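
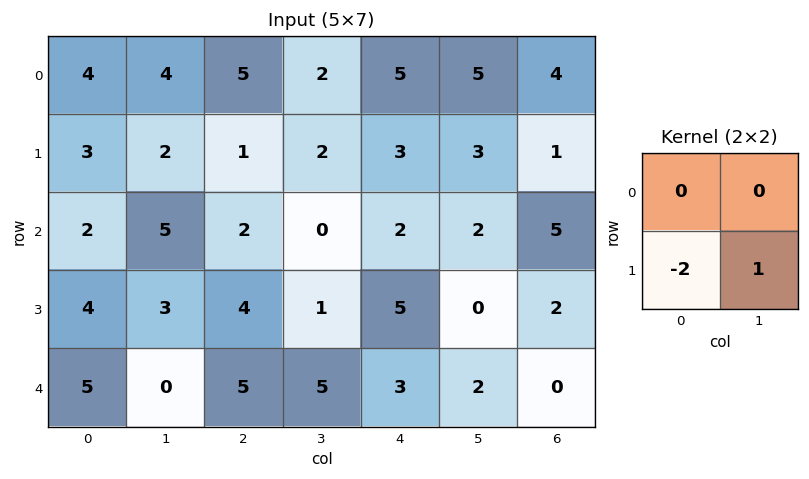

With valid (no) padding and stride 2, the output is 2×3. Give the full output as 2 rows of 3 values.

-4 0 -3
-5 -7 -10

Output[0,0]: The receptive field on the input at this output position is [4 4 / 3 2]. Elementwise product with the kernel and sum: 3·-2 + 2·1.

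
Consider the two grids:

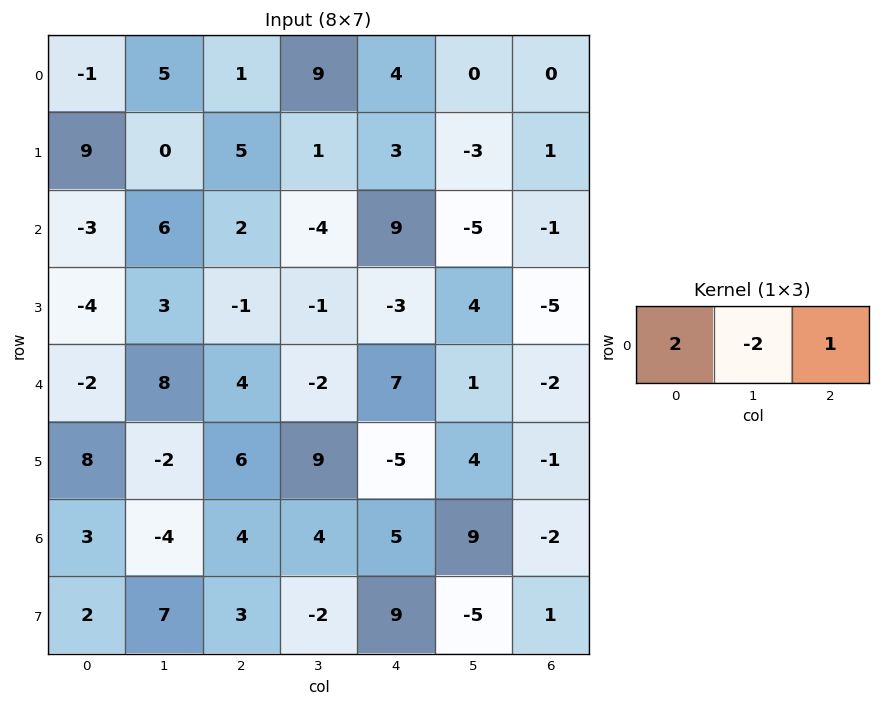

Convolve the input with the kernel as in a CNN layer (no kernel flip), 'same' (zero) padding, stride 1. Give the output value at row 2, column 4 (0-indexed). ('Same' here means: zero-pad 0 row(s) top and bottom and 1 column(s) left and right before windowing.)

-31

The receptive field on the zero-padded input at this output position is [-4 9 -5]. Elementwise product with the kernel and sum: -4·2 + 9·-2 + -5·1.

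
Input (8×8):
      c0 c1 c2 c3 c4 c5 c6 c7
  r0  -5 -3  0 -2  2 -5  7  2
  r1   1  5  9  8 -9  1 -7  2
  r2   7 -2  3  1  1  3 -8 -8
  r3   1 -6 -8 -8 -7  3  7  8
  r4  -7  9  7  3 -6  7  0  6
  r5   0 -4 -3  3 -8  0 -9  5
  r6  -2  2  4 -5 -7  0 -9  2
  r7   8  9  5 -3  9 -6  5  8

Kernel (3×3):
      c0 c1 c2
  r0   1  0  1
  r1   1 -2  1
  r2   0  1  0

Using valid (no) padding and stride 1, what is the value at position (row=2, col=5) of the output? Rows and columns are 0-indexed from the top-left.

The receptive field on the input at this output position is [3 -8 -8 / 3 7 8 / 7 0 6]. Elementwise product with the kernel and sum: 3·1 + -8·1 + 3·1 + 7·-2 + 8·1 + 0·1.

-8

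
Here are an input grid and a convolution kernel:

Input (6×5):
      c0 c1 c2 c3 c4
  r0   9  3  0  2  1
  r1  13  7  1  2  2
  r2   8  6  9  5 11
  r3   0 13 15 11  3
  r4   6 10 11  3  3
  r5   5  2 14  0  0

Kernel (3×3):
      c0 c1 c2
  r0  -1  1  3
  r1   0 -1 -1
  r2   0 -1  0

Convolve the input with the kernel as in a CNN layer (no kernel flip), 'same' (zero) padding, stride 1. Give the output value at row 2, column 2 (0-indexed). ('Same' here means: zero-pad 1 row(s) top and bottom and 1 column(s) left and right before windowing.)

-29

The receptive field on the zero-padded input at this output position is [7 1 2 / 6 9 5 / 13 15 11]. Elementwise product with the kernel and sum: 7·-1 + 1·1 + 2·3 + 9·-1 + 5·-1 + 15·-1.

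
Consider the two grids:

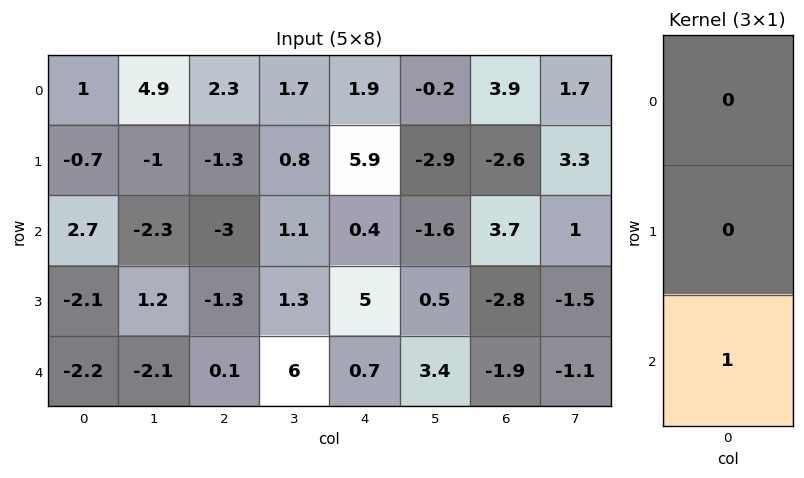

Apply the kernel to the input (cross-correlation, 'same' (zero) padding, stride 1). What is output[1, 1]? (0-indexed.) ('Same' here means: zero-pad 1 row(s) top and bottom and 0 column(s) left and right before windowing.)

-2.3

The receptive field on the zero-padded input at this output position is [4.9 / -1 / -2.3]. Elementwise product with the kernel and sum: -2.3·1.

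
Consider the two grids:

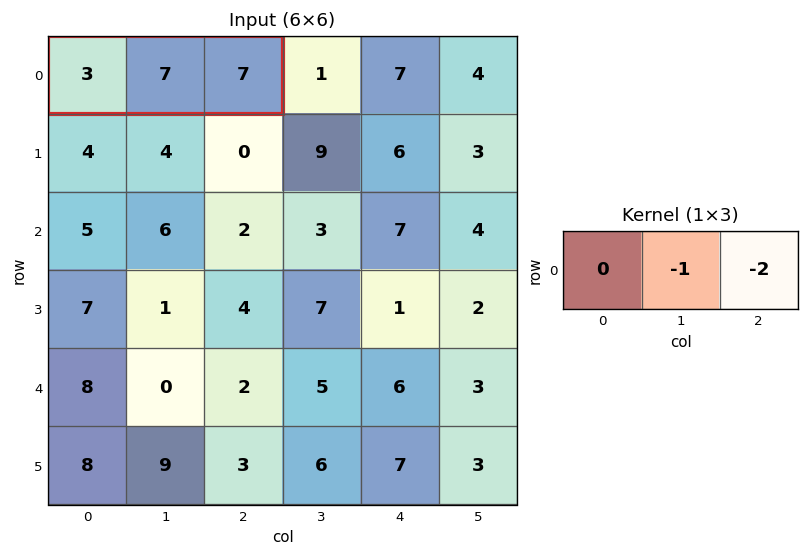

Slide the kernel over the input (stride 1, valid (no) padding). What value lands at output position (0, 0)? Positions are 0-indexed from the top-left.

The receptive field on the input at this output position is [3 7 7]. Elementwise product with the kernel and sum: 7·-1 + 7·-2.

-21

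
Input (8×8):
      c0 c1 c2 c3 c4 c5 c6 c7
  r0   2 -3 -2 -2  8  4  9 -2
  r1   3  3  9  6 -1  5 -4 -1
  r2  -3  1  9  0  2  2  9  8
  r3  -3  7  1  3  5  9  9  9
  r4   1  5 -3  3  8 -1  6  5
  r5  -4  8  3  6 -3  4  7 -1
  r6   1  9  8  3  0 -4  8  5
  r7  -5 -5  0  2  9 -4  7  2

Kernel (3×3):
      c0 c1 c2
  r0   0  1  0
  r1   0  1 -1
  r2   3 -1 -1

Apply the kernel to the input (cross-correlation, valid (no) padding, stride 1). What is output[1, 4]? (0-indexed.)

-5

The receptive field on the input at this output position is [-1 5 -4 / 2 2 9 / 5 9 9]. Elementwise product with the kernel and sum: 5·1 + 2·1 + 9·-1 + 5·3 + 9·-1 + 9·-1.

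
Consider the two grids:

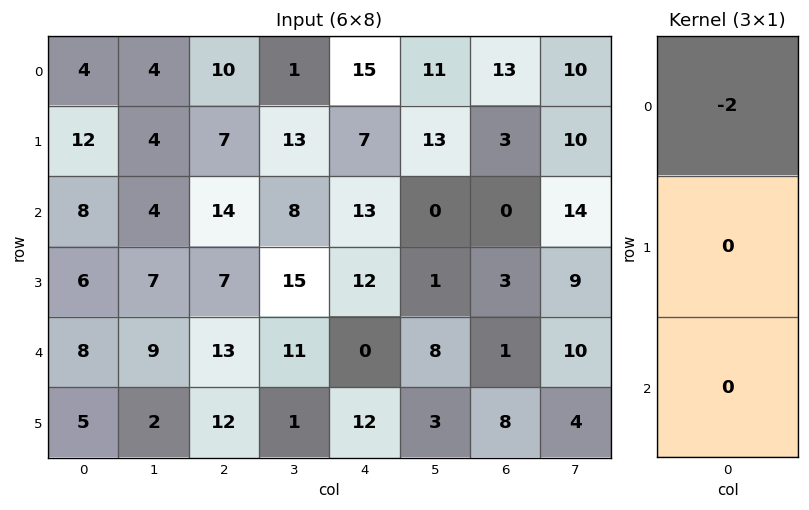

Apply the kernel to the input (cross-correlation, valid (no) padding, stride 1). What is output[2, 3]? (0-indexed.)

The receptive field on the input at this output position is [8 / 15 / 11]. Elementwise product with the kernel and sum: 8·-2.

-16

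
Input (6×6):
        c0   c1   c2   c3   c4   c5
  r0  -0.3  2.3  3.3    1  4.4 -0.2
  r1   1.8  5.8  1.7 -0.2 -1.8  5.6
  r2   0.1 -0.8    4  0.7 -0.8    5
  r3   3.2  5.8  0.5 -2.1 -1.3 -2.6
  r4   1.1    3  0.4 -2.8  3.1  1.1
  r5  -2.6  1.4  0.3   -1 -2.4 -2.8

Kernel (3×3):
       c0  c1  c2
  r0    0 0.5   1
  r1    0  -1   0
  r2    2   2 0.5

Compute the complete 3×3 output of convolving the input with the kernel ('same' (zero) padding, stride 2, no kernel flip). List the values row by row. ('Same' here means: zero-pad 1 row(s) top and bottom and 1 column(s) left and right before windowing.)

Output[0,0]: The receptive field on the zero-padded input at this output position is [0 0 0 / 0 -0.3 2.3 / 0 1.8 5.8]. Elementwise product with the kernel and sum: 0·0.5 + 0·1 + -0.3·-1 + 0·2 + 1.8·2 + 5.8·0.5.
Output[0,1]: The receptive field on the zero-padded input at this output position is [0 0 0 / 2.3 3.3 1 / 5.8 1.7 -0.2]. Elementwise product with the kernel and sum: 0·0.5 + 0·1 + 3.3·-1 + 5.8·2 + 1.7·2 + -0.2·0.5.

6.8 11.6 -5.6
15.9 8.2 -2.6
1.8 0.65 -14.55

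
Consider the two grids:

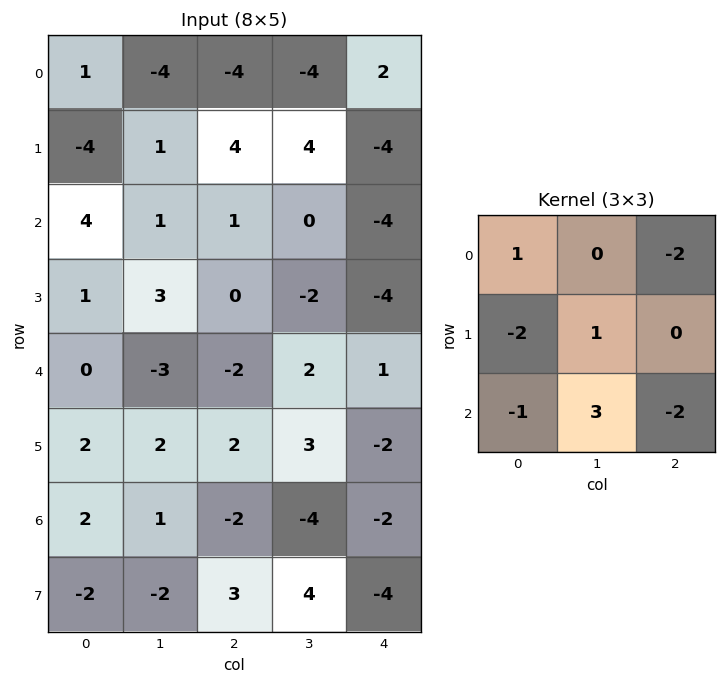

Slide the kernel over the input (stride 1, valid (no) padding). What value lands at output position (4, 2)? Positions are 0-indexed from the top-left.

-11

The receptive field on the input at this output position is [-2 2 1 / 2 3 -2 / -2 -4 -2]. Elementwise product with the kernel and sum: -2·1 + 1·-2 + 2·-2 + 3·1 + -2·-1 + -4·3 + -2·-2.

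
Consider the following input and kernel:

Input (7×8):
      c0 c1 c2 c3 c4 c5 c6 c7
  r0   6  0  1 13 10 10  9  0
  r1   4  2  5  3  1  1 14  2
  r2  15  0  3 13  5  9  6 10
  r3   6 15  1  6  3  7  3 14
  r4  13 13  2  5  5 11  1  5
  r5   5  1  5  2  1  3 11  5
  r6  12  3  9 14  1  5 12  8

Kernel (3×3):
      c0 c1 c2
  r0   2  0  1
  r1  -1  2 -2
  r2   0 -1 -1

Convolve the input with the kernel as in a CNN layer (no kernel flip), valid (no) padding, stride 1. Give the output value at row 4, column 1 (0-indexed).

13

The receptive field on the input at this output position is [13 2 5 / 1 5 2 / 3 9 14]. Elementwise product with the kernel and sum: 13·2 + 5·1 + 1·-1 + 5·2 + 2·-2 + 9·-1 + 14·-1.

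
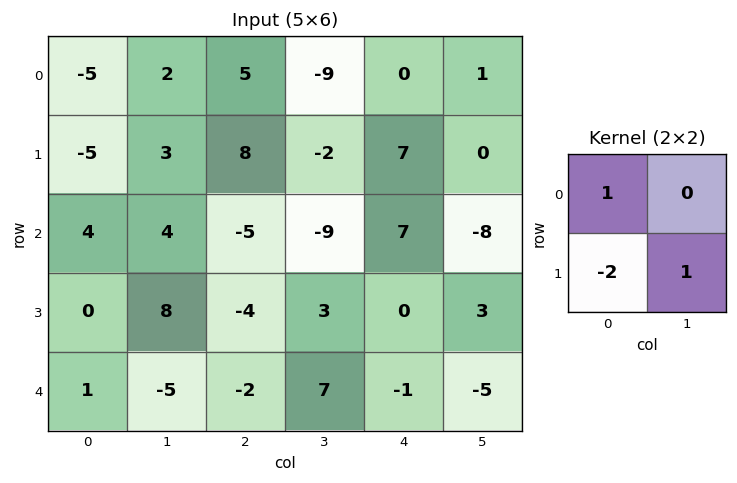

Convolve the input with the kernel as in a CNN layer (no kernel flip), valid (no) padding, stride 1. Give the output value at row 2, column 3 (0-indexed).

-15

The receptive field on the input at this output position is [-9 7 / 3 0]. Elementwise product with the kernel and sum: -9·1 + 3·-2 + 0·1.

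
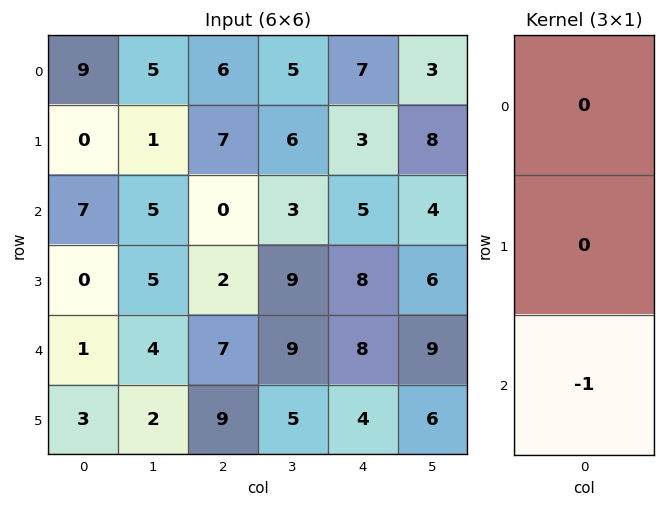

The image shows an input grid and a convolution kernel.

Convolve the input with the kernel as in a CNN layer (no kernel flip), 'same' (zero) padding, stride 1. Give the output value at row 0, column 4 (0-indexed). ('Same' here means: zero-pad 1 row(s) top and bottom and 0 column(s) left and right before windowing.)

-3

The receptive field on the zero-padded input at this output position is [0 / 7 / 3]. Elementwise product with the kernel and sum: 3·-1.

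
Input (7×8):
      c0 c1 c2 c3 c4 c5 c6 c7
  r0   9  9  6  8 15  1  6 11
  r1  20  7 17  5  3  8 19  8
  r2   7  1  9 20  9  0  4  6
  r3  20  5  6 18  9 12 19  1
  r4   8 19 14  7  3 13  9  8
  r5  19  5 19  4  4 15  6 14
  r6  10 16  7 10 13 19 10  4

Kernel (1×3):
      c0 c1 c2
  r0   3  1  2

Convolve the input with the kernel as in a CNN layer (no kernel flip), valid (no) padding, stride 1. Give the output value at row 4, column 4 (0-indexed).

The receptive field on the input at this output position is [3 13 9]. Elementwise product with the kernel and sum: 3·3 + 13·1 + 9·2.

40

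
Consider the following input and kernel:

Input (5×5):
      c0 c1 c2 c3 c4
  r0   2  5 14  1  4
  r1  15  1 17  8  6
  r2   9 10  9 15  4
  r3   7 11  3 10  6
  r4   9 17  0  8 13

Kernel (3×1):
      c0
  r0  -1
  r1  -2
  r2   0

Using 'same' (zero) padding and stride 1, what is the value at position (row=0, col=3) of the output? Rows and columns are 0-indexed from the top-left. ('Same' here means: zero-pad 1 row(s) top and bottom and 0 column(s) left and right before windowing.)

The receptive field on the zero-padded input at this output position is [0 / 1 / 8]. Elementwise product with the kernel and sum: 0·-1 + 1·-2.

-2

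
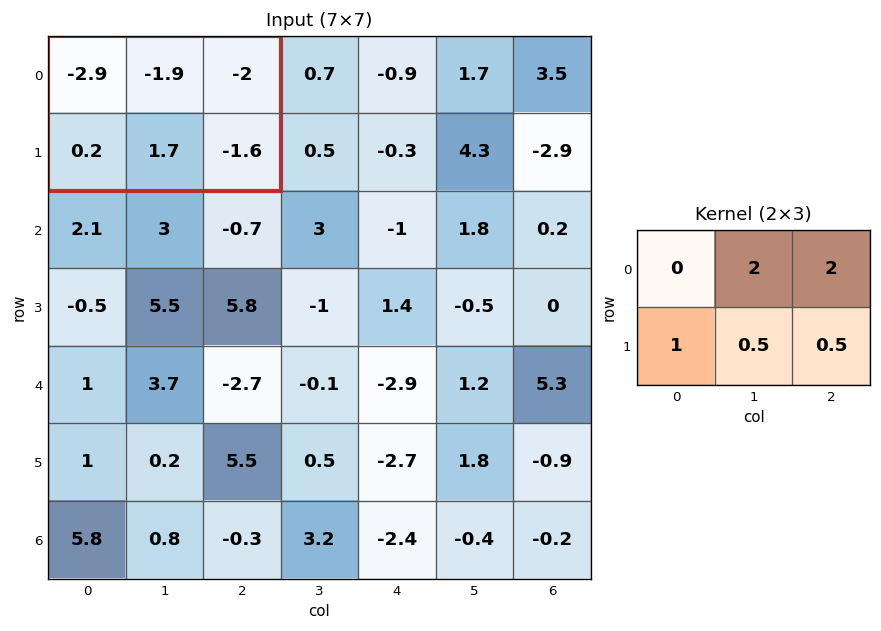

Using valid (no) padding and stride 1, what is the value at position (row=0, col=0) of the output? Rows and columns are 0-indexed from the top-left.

The receptive field on the input at this output position is [-2.9 -1.9 -2 / 0.2 1.7 -1.6]. Elementwise product with the kernel and sum: -1.9·2 + -2·2 + 0.2·1 + 1.7·0.5 + -1.6·0.5.

-7.55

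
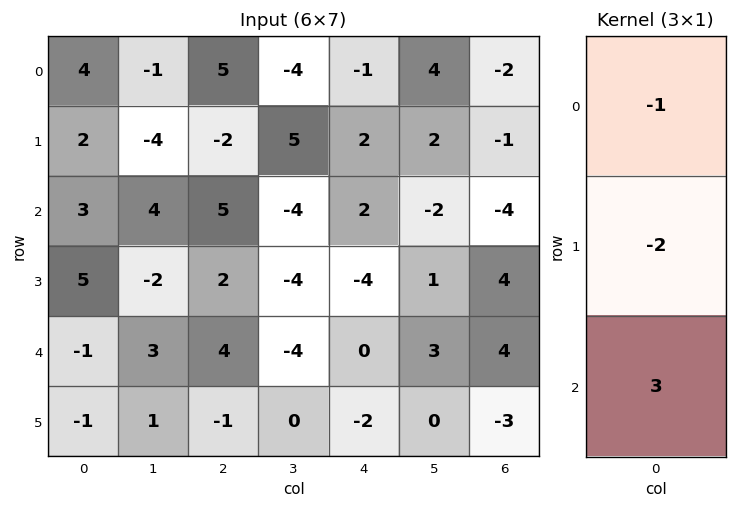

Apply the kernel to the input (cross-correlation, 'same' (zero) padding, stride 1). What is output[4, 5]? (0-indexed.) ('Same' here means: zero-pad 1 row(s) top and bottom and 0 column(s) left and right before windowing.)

-7

The receptive field on the zero-padded input at this output position is [1 / 3 / 0]. Elementwise product with the kernel and sum: 1·-1 + 3·-2 + 0·3.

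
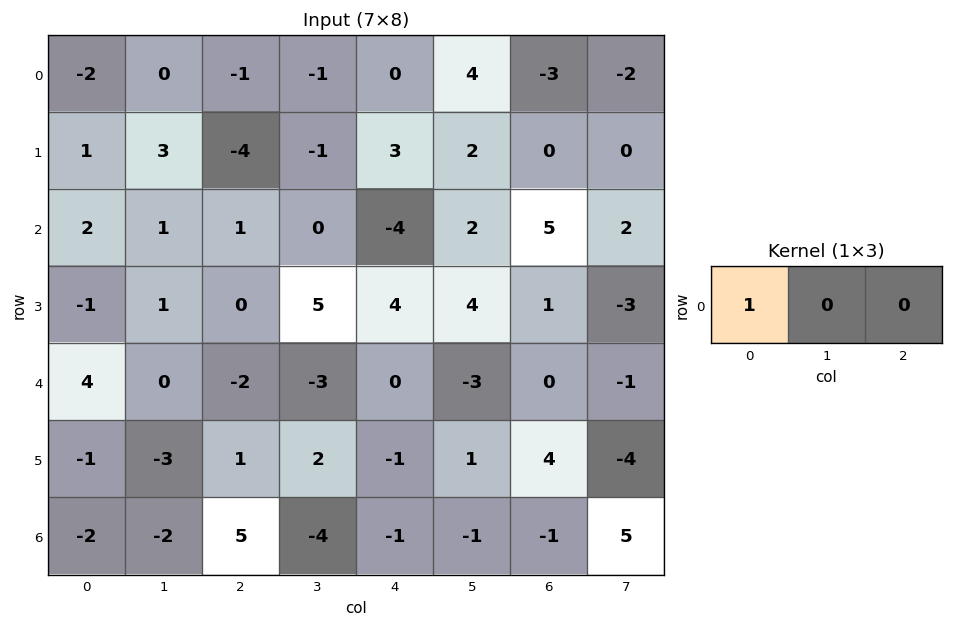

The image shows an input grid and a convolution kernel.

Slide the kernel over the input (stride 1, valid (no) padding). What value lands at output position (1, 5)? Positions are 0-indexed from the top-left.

The receptive field on the input at this output position is [2 0 0]. Elementwise product with the kernel and sum: 2·1.

2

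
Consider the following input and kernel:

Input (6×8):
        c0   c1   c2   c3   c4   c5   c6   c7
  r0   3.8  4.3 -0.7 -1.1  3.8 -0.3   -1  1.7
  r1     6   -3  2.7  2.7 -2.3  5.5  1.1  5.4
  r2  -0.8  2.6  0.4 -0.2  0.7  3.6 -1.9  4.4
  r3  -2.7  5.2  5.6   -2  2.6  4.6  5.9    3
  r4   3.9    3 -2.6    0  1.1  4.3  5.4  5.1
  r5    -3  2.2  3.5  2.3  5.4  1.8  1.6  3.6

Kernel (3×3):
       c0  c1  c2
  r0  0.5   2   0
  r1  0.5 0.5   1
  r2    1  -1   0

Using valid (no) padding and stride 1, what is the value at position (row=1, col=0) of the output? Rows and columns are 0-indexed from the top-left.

-9.6

The receptive field on the input at this output position is [6 -3 2.7 / -0.8 2.6 0.4 / -2.7 5.2 5.6]. Elementwise product with the kernel and sum: 6·0.5 + -3·2 + -0.8·0.5 + 2.6·0.5 + 0.4·1 + -2.7·1 + 5.2·-1.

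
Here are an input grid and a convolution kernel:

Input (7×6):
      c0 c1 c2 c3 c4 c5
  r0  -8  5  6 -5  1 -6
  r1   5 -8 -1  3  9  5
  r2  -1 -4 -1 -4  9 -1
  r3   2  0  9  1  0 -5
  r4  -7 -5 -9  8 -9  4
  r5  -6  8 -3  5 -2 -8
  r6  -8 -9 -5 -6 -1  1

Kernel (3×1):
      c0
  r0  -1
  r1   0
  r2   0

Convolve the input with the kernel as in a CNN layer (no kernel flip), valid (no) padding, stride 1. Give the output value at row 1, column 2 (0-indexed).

The receptive field on the input at this output position is [-1 / -1 / 9]. Elementwise product with the kernel and sum: -1·-1.

1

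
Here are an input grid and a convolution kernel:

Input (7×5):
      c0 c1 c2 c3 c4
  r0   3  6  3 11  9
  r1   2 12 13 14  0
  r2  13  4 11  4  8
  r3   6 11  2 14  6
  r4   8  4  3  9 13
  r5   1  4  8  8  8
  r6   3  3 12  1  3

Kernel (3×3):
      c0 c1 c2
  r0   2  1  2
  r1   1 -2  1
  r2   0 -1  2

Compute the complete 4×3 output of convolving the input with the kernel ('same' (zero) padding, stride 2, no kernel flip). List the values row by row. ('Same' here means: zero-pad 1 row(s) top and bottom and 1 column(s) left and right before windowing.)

22 26 -7
20 77 10
23 67 9
6 12 19

Output[0,0]: The receptive field on the zero-padded input at this output position is [0 0 0 / 0 3 6 / 0 2 12]. Elementwise product with the kernel and sum: 0·2 + 0·1 + 0·2 + 0·1 + 3·-2 + 6·1 + 2·-1 + 12·2.
Output[0,1]: The receptive field on the zero-padded input at this output position is [0 0 0 / 6 3 11 / 12 13 14]. Elementwise product with the kernel and sum: 0·2 + 0·1 + 0·2 + 6·1 + 3·-2 + 11·1 + 13·-1 + 14·2.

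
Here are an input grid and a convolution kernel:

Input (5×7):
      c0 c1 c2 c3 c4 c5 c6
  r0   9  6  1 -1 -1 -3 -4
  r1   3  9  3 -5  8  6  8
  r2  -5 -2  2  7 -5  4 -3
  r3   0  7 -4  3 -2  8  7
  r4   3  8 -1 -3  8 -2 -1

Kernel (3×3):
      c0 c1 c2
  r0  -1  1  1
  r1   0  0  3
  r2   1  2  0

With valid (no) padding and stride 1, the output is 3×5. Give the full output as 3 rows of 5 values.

Output[0,0]: The receptive field on the input at this output position is [9 6 1 / 3 9 3 / -5 -2 2]. Elementwise product with the kernel and sum: 9·-1 + 6·1 + 1·1 + 3·3 + -5·1 + -2·2.

-2 -19 37 12 21
29 9 -13 30 11
12 26 -13 29 31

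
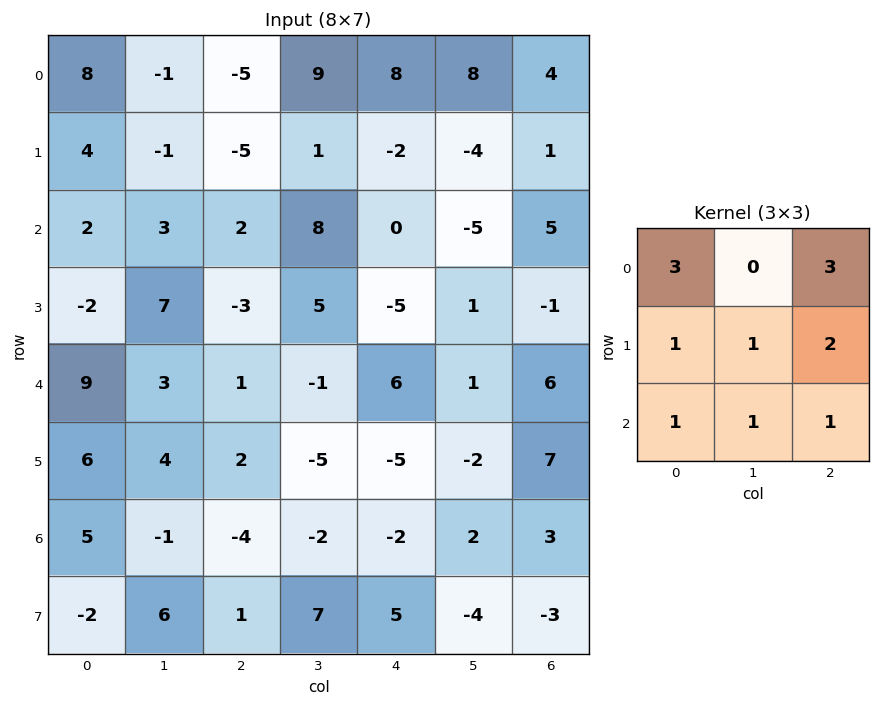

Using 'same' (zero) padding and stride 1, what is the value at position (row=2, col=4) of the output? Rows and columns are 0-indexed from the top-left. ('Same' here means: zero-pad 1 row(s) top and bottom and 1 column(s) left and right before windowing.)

The receptive field on the zero-padded input at this output position is [1 -2 -4 / 8 0 -5 / 5 -5 1]. Elementwise product with the kernel and sum: 1·3 + -4·3 + 8·1 + 0·1 + -5·2 + 5·1 + -5·1 + 1·1.

-10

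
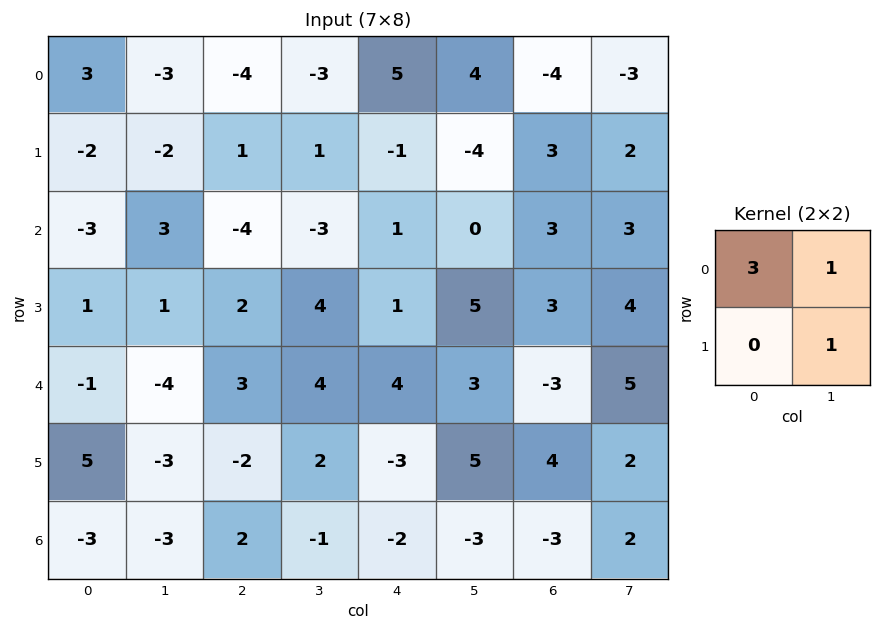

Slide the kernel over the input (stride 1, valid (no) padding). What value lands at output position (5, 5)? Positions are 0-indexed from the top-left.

16

The receptive field on the input at this output position is [5 4 / -3 -3]. Elementwise product with the kernel and sum: 5·3 + 4·1 + -3·1.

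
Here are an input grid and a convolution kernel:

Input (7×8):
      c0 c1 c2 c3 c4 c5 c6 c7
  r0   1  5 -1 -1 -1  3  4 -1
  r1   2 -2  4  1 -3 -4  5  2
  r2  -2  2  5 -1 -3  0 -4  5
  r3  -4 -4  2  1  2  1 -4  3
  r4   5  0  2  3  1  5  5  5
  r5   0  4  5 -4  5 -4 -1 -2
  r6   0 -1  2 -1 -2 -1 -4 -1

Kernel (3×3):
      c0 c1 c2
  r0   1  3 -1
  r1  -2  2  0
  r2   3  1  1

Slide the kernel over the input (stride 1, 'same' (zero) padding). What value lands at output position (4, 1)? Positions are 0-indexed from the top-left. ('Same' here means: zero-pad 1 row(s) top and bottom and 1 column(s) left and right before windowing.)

The receptive field on the zero-padded input at this output position is [-4 -4 2 / 5 0 2 / 0 4 5]. Elementwise product with the kernel and sum: -4·1 + -4·3 + 2·-1 + 5·-2 + 0·2 + 0·3 + 4·1 + 5·1.

-19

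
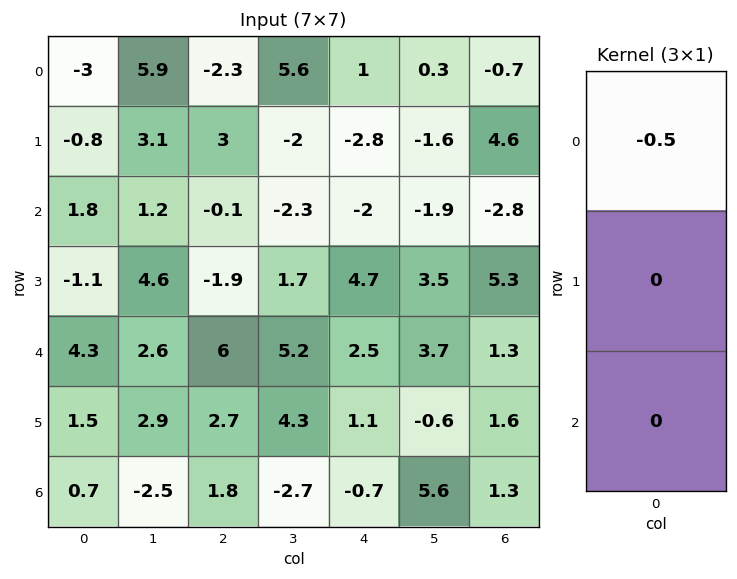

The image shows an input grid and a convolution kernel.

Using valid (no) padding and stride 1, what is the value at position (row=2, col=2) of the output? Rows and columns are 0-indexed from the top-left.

The receptive field on the input at this output position is [-0.1 / -1.9 / 6]. Elementwise product with the kernel and sum: -0.1·-0.5.

0.05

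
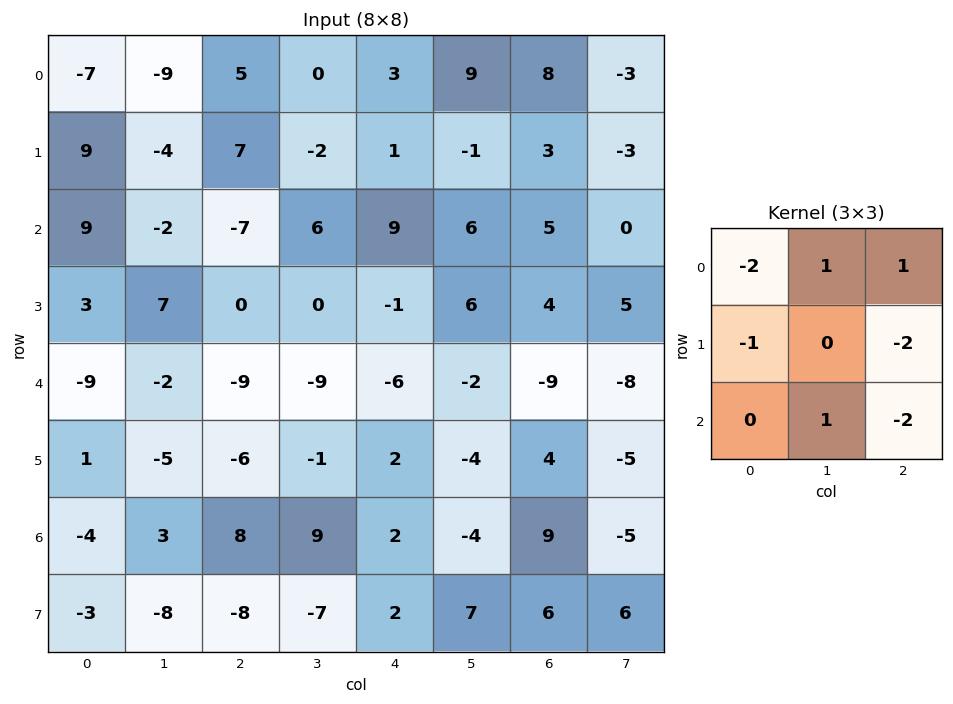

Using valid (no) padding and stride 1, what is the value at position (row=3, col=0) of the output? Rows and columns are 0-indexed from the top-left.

35

The receptive field on the input at this output position is [3 7 0 / -9 -2 -9 / 1 -5 -6]. Elementwise product with the kernel and sum: 3·-2 + 7·1 + 0·1 + -9·-1 + -9·-2 + -5·1 + -6·-2.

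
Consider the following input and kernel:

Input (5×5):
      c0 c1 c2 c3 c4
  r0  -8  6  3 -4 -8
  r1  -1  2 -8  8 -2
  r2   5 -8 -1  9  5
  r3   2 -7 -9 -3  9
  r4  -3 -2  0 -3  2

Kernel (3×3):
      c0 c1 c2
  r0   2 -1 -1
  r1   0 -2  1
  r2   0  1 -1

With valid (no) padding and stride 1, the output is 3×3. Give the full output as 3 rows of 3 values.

-44 27 4
21 9 -47
22 -6 -6

Output[0,0]: The receptive field on the input at this output position is [-8 6 3 / -1 2 -8 / 5 -8 -1]. Elementwise product with the kernel and sum: -8·2 + 6·-1 + 3·-1 + 2·-2 + -8·1 + -8·1 + -1·-1.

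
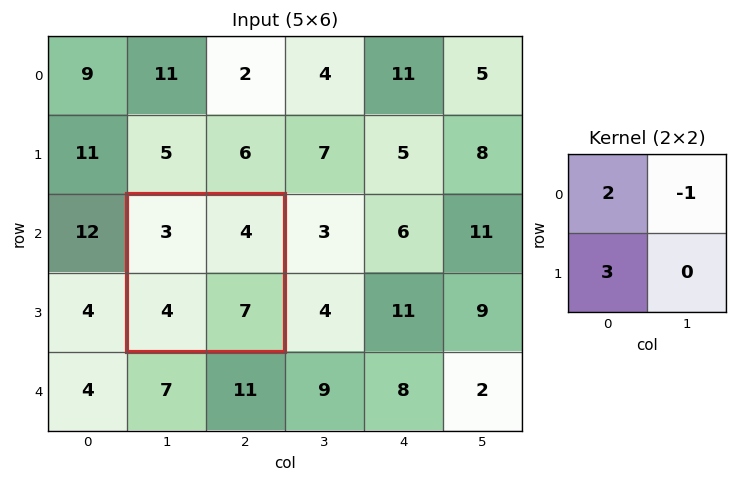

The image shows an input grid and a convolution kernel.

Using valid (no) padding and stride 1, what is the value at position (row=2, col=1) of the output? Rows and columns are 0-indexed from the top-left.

The receptive field on the input at this output position is [3 4 / 4 7]. Elementwise product with the kernel and sum: 3·2 + 4·-1 + 4·3.

14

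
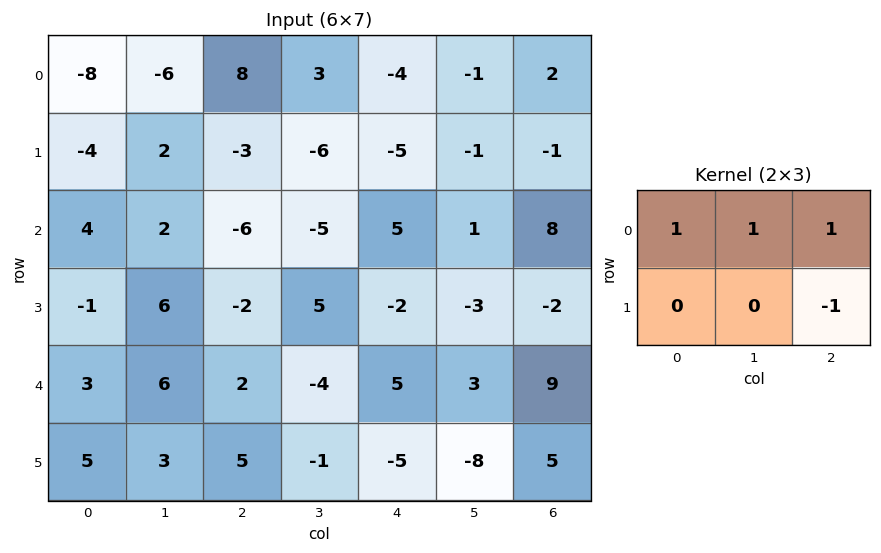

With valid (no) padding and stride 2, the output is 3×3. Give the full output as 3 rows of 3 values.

Output[0,0]: The receptive field on the input at this output position is [-8 -6 8 / -4 2 -3]. Elementwise product with the kernel and sum: -8·1 + -6·1 + 8·1 + -3·-1.

-3 12 -2
2 -4 16
6 8 12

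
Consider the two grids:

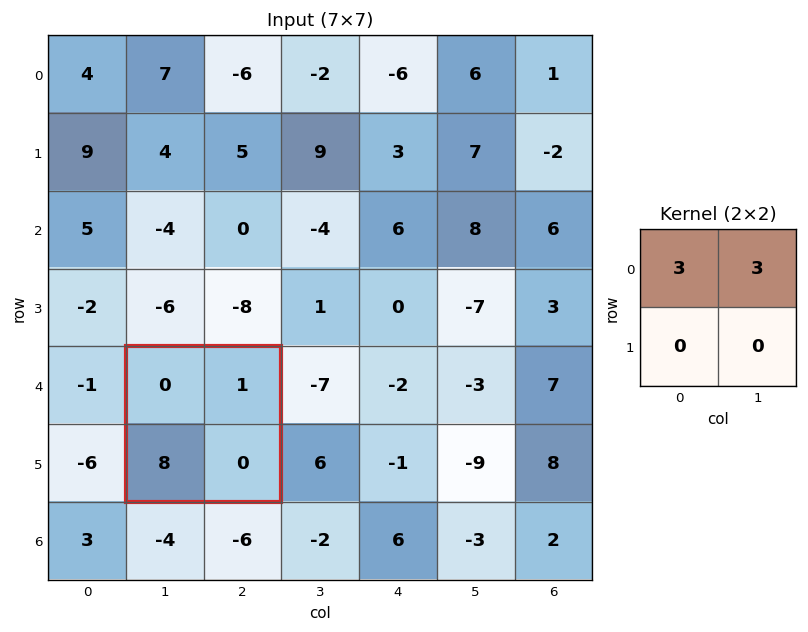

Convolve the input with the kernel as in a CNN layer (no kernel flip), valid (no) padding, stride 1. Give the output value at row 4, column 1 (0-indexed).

3

The receptive field on the input at this output position is [0 1 / 8 0]. Elementwise product with the kernel and sum: 0·3 + 1·3.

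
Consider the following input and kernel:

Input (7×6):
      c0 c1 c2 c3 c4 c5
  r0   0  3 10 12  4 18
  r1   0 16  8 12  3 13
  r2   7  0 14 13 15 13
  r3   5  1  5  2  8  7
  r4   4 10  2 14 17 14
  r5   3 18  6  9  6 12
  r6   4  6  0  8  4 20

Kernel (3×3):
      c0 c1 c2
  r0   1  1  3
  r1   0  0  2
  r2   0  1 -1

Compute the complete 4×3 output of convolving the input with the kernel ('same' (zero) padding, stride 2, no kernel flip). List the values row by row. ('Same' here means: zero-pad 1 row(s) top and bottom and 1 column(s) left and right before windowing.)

Output[0,0]: The receptive field on the zero-padded input at this output position is [0 0 0 / 0 0 3 / 0 0 16]. Elementwise product with the kernel and sum: 0·1 + 0·1 + 0·3 + 3·2 + 0·1 + 16·-1.
Output[0,1]: The receptive field on the zero-padded input at this output position is [0 0 0 / 3 10 12 / 16 8 12]. Elementwise product with the kernel and sum: 0·1 + 0·1 + 0·3 + 12·2 + 8·1 + 12·-1.

-10 20 26
52 89 81
13 37 53
69 67 91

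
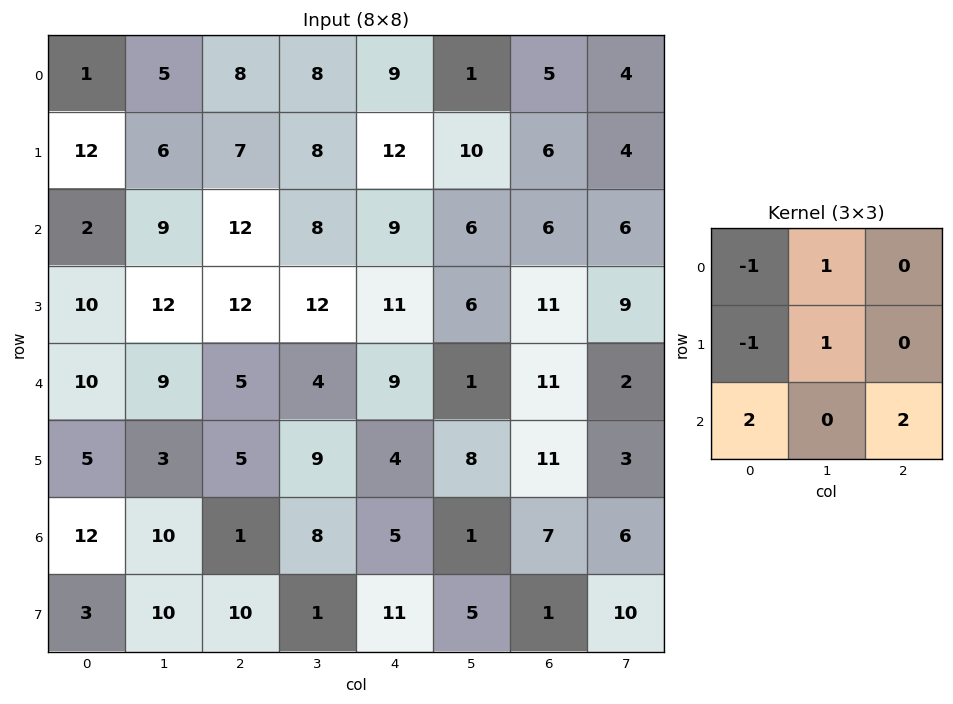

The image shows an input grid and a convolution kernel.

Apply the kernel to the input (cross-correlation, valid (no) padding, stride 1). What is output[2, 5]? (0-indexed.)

The receptive field on the input at this output position is [6 6 6 / 6 11 9 / 1 11 2]. Elementwise product with the kernel and sum: 6·-1 + 6·1 + 6·-1 + 11·1 + 1·2 + 2·2.

11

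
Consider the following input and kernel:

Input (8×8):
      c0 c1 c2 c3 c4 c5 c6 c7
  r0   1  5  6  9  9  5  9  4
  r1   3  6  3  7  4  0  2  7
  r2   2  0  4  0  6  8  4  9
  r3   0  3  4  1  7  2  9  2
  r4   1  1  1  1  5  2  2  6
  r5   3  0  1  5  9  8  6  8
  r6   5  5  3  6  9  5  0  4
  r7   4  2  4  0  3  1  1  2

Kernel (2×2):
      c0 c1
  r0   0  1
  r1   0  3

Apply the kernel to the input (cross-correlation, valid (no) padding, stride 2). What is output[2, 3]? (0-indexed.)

30

The receptive field on the input at this output position is [2 6 / 6 8]. Elementwise product with the kernel and sum: 6·1 + 8·3.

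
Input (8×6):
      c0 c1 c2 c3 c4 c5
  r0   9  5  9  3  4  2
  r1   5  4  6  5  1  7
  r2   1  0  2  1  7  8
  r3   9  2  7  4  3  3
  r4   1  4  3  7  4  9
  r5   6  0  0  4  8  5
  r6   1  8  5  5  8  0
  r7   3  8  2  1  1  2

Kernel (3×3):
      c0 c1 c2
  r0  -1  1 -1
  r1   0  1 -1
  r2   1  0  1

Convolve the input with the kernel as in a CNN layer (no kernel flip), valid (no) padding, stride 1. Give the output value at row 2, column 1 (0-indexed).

The receptive field on the input at this output position is [0 2 1 / 2 7 4 / 4 3 7]. Elementwise product with the kernel and sum: 0·-1 + 2·1 + 1·-1 + 7·1 + 4·-1 + 4·1 + 7·1.

15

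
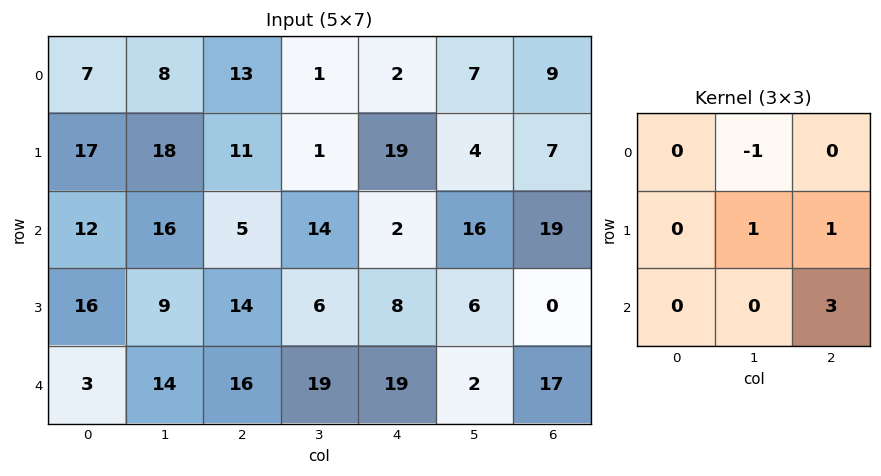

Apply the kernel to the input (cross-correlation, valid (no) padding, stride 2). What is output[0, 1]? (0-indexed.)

The receptive field on the input at this output position is [13 1 2 / 11 1 19 / 5 14 2]. Elementwise product with the kernel and sum: 1·-1 + 1·1 + 19·1 + 2·3.

25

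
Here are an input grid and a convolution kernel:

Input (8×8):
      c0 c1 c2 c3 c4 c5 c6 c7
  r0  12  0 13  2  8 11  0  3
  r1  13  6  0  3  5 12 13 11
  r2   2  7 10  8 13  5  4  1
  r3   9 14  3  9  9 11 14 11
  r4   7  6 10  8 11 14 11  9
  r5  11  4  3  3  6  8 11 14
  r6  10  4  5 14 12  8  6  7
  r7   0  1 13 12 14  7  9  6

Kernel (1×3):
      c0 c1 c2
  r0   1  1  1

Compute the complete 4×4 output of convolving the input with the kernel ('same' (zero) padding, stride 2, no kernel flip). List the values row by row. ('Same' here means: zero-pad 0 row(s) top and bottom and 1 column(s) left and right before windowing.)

Output[0,0]: The receptive field on the zero-padded input at this output position is [0 12 0]. Elementwise product with the kernel and sum: 0·1 + 12·1 + 0·1.

12 15 21 14
9 25 26 10
13 24 33 34
14 23 34 21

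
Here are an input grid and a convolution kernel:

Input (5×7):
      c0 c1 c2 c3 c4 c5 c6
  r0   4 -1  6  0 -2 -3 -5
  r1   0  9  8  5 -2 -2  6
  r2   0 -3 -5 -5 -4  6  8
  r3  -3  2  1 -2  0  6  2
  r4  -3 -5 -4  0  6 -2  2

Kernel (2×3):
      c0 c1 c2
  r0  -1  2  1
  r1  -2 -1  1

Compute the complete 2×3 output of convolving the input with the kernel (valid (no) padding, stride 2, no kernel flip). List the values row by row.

-1 -31 3
-6 -9 20

Output[0,0]: The receptive field on the input at this output position is [4 -1 6 / 0 9 8]. Elementwise product with the kernel and sum: 4·-1 + -1·2 + 6·1 + 0·-2 + 9·-1 + 8·1.
Output[0,1]: The receptive field on the input at this output position is [6 0 -2 / 8 5 -2]. Elementwise product with the kernel and sum: 6·-1 + 0·2 + -2·1 + 8·-2 + 5·-1 + -2·1.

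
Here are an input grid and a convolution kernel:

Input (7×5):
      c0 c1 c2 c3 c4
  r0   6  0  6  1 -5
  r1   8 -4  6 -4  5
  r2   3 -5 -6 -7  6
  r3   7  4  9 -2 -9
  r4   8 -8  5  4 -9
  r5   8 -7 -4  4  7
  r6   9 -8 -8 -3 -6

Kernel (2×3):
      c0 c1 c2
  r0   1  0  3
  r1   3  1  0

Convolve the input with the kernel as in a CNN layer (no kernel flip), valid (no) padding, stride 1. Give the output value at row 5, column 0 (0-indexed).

15

The receptive field on the input at this output position is [8 -7 -4 / 9 -8 -8]. Elementwise product with the kernel and sum: 8·1 + -4·3 + 9·3 + -8·1.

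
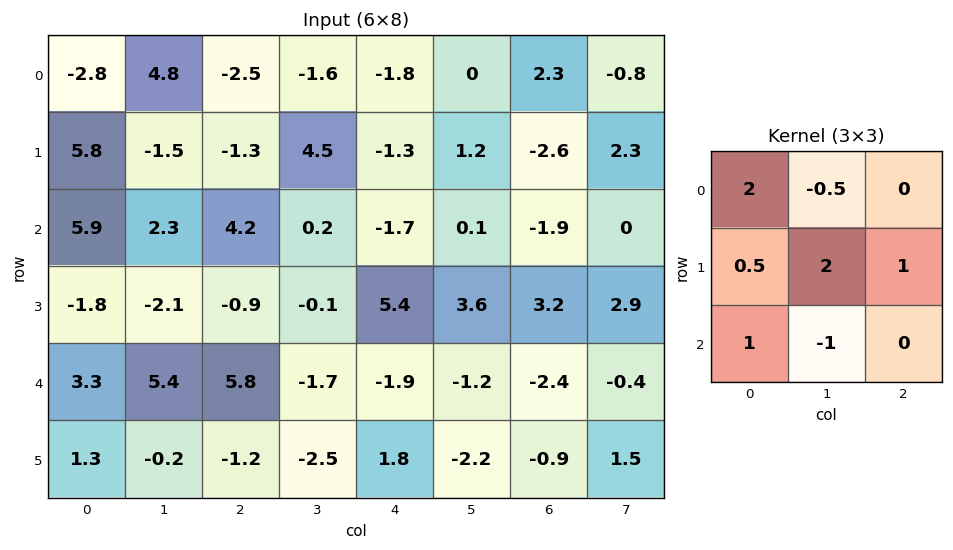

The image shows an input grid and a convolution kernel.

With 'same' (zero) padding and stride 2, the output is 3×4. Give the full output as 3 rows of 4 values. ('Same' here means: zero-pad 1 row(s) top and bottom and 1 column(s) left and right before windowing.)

-6.6 -4.4 1.4 7.6
13 6.2 0.95 0.35
11.6 9.85 -13.05 -1.5

Output[0,0]: The receptive field on the zero-padded input at this output position is [0 0 0 / 0 -2.8 4.8 / 0 5.8 -1.5]. Elementwise product with the kernel and sum: 0·2 + 0·-0.5 + 0·0.5 + -2.8·2 + 4.8·1 + 0·1 + 5.8·-1.
Output[0,1]: The receptive field on the zero-padded input at this output position is [0 0 0 / 4.8 -2.5 -1.6 / -1.5 -1.3 4.5]. Elementwise product with the kernel and sum: 0·2 + 0·-0.5 + 4.8·0.5 + -2.5·2 + -1.6·1 + -1.5·1 + -1.3·-1.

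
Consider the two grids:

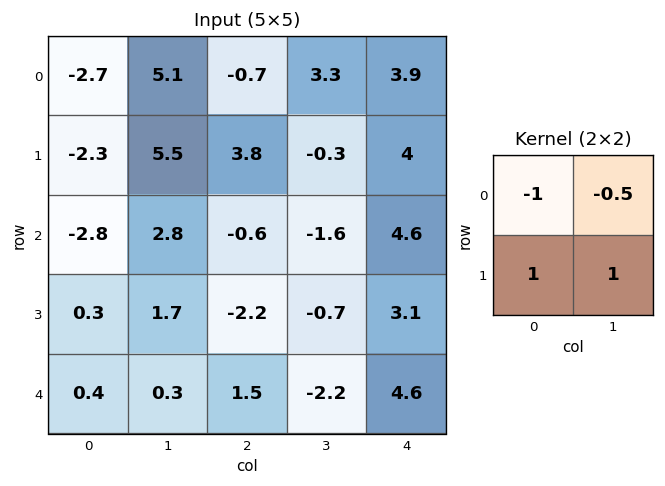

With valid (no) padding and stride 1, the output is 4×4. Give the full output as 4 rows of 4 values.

Output[0,0]: The receptive field on the input at this output position is [-2.7 5.1 / -2.3 5.5]. Elementwise product with the kernel and sum: -2.7·-1 + 5.1·-0.5 + -2.3·1 + 5.5·1.
Output[0,1]: The receptive field on the input at this output position is [5.1 -0.7 / 5.5 3.8]. Elementwise product with the kernel and sum: 5.1·-1 + -0.7·-0.5 + 5.5·1 + 3.8·1.

3.35 4.55 2.55 -1.55
-0.45 -5.2 -5.85 1.3
3.4 -3 -1.5 1.7
-0.45 1.2 1.85 1.55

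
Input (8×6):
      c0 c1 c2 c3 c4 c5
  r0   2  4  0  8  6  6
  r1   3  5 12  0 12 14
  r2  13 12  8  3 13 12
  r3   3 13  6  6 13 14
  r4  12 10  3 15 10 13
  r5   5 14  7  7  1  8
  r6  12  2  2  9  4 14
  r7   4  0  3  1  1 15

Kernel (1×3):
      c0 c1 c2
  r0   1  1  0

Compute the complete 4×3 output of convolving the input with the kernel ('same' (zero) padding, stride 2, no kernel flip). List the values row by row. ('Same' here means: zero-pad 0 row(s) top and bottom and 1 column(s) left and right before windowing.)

Output[0,0]: The receptive field on the zero-padded input at this output position is [0 2 4]. Elementwise product with the kernel and sum: 0·1 + 2·1.

2 4 14
13 20 16
12 13 25
12 4 13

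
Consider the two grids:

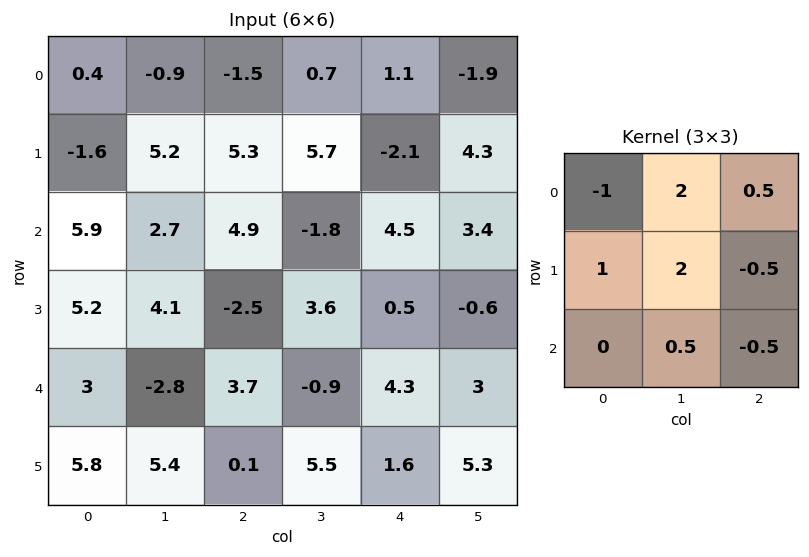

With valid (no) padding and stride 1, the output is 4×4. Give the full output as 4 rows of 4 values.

2.1 14.55 18.05 0.45
26.8 18.6 5.65 -1.7
13.35 5.8 -4.4 18.05
-0.05 -4.95 11.65 1.45

Output[0,0]: The receptive field on the input at this output position is [0.4 -0.9 -1.5 / -1.6 5.2 5.3 / 5.9 2.7 4.9]. Elementwise product with the kernel and sum: 0.4·-1 + -0.9·2 + -1.5·0.5 + -1.6·1 + 5.2·2 + 5.3·-0.5 + 2.7·0.5 + 4.9·-0.5.
Output[0,1]: The receptive field on the input at this output position is [-0.9 -1.5 0.7 / 5.2 5.3 5.7 / 2.7 4.9 -1.8]. Elementwise product with the kernel and sum: -0.9·-1 + -1.5·2 + 0.7·0.5 + 5.2·1 + 5.3·2 + 5.7·-0.5 + 4.9·0.5 + -1.8·-0.5.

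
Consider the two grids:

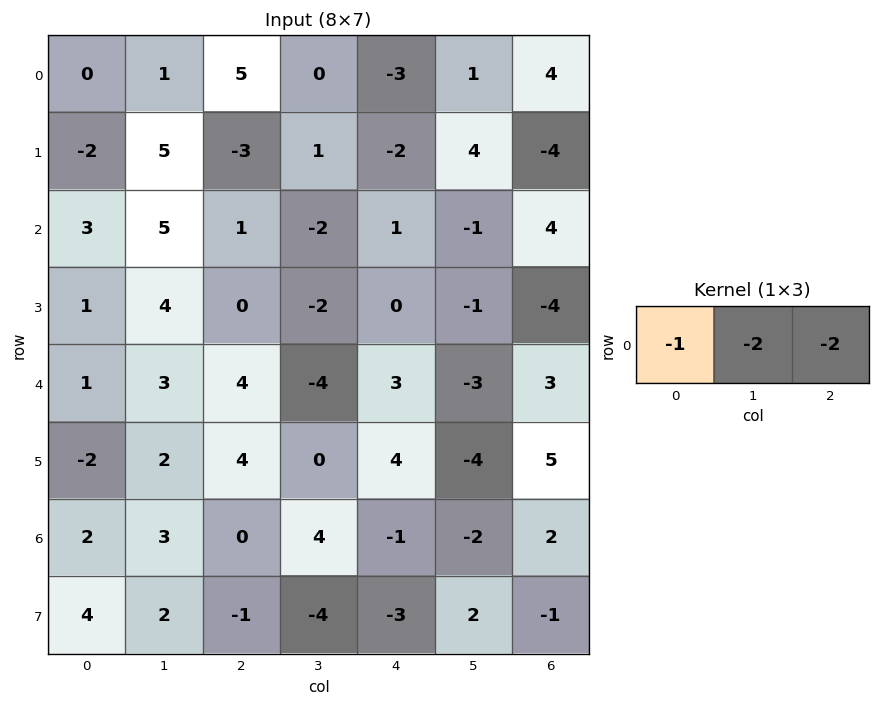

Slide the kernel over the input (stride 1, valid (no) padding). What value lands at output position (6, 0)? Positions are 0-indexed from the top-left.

-8

The receptive field on the input at this output position is [2 3 0]. Elementwise product with the kernel and sum: 2·-1 + 3·-2 + 0·-2.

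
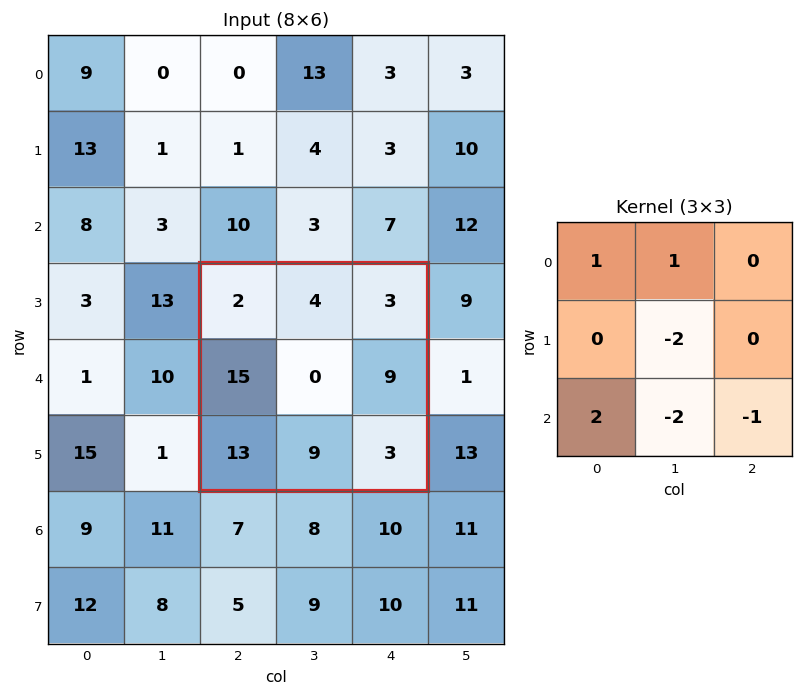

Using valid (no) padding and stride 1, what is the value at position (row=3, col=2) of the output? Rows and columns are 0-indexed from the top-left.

The receptive field on the input at this output position is [2 4 3 / 15 0 9 / 13 9 3]. Elementwise product with the kernel and sum: 2·1 + 4·1 + 0·-2 + 13·2 + 9·-2 + 3·-1.

11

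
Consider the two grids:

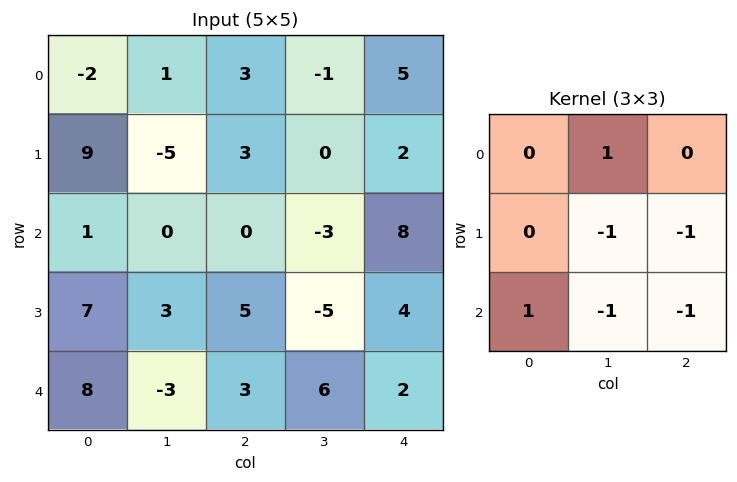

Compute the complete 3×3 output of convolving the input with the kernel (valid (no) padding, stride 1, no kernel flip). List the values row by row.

Output[0,0]: The receptive field on the input at this output position is [-2 1 3 / 9 -5 3 / 1 0 0]. Elementwise product with the kernel and sum: 1·1 + -5·-1 + 3·-1 + 1·1 + 0·-1 + 0·-1.

4 3 -8
-6 9 1
0 -12 -7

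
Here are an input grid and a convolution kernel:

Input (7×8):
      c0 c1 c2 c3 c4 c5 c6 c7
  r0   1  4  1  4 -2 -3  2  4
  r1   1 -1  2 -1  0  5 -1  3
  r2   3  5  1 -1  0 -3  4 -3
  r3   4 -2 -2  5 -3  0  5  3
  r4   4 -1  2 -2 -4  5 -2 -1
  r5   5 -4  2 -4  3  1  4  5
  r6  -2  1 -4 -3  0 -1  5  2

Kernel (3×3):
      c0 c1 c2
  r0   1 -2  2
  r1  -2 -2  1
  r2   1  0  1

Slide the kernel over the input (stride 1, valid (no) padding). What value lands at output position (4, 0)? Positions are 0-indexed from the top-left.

The receptive field on the input at this output position is [4 -1 2 / 5 -4 2 / -2 1 -4]. Elementwise product with the kernel and sum: 4·1 + -1·-2 + 2·2 + 5·-2 + -4·-2 + 2·1 + -2·1 + -4·1.

4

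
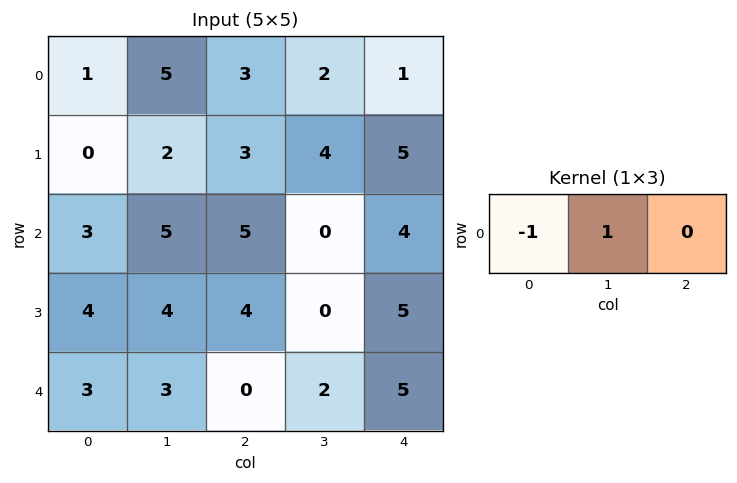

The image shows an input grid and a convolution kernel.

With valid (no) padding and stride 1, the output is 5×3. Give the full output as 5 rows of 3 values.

4 -2 -1
2 1 1
2 0 -5
0 0 -4
0 -3 2

Output[0,0]: The receptive field on the input at this output position is [1 5 3]. Elementwise product with the kernel and sum: 1·-1 + 5·1.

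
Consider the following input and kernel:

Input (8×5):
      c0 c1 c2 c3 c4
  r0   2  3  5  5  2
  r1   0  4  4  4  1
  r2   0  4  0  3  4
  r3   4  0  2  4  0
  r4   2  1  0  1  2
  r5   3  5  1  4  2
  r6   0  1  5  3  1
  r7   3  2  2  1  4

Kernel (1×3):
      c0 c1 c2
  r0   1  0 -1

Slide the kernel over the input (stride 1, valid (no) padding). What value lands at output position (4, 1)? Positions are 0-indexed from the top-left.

The receptive field on the input at this output position is [1 0 1]. Elementwise product with the kernel and sum: 1·1 + 1·-1.

0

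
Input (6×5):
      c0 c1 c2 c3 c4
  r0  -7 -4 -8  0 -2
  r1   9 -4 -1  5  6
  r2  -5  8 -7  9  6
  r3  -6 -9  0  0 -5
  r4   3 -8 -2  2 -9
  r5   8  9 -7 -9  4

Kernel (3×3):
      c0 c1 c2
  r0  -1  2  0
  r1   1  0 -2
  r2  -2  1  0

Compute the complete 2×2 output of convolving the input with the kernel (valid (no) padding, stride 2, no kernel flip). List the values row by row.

Output[0,0]: The receptive field on the input at this output position is [-7 -4 -8 / 9 -4 -1 / -5 8 -7]. Elementwise product with the kernel and sum: -7·-1 + -4·2 + 9·1 + -1·-2 + -5·-2 + 8·1.
Output[0,1]: The receptive field on the input at this output position is [-8 0 -2 / -1 5 6 / -7 9 6]. Elementwise product with the kernel and sum: -8·-1 + 0·2 + -1·1 + 6·-2 + -7·-2 + 9·1.

28 18
1 41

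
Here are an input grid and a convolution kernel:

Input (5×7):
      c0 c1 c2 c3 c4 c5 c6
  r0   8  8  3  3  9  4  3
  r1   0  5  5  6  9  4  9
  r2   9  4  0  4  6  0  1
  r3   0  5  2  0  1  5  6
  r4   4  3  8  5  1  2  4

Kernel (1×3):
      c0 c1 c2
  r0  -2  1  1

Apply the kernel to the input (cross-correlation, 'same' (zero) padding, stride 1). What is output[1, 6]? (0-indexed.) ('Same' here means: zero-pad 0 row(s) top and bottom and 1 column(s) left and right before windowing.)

The receptive field on the zero-padded input at this output position is [4 9 0]. Elementwise product with the kernel and sum: 4·-2 + 9·1 + 0·1.

1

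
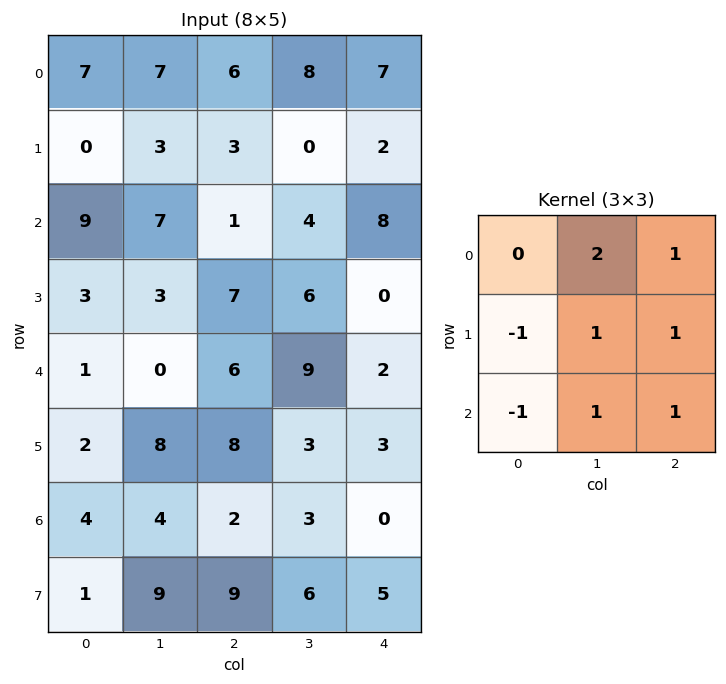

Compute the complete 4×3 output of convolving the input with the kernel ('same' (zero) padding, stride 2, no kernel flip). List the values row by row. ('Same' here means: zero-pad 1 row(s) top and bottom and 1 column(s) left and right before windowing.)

Output[0,0]: The receptive field on the zero-padded input at this output position is [0 0 0 / 0 7 7 / 0 0 3]. Elementwise product with the kernel and sum: 0·2 + 0·1 + 0·-1 + 7·1 + 7·1 + 0·-1 + 0·1 + 3·1.
Output[0,1]: The receptive field on the zero-padded input at this output position is [0 0 0 / 7 6 8 / 3 3 0]. Elementwise product with the kernel and sum: 0·2 + 0·1 + 7·-1 + 6·1 + 8·1 + 3·-1 + 3·1 + 0·1.

17 7 1
25 14 2
20 38 -7
30 26 2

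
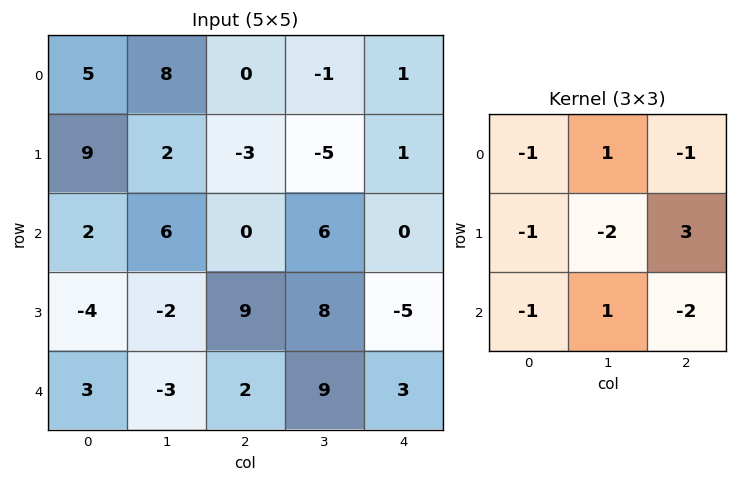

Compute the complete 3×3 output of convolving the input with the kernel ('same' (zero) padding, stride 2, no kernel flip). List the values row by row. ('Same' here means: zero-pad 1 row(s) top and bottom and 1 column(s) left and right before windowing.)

19 -6 5
21 7 -13
-17 29 -28

Output[0,0]: The receptive field on the zero-padded input at this output position is [0 0 0 / 0 5 8 / 0 9 2]. Elementwise product with the kernel and sum: 0·-1 + 0·1 + 0·-1 + 0·-1 + 5·-2 + 8·3 + 0·-1 + 9·1 + 2·-2.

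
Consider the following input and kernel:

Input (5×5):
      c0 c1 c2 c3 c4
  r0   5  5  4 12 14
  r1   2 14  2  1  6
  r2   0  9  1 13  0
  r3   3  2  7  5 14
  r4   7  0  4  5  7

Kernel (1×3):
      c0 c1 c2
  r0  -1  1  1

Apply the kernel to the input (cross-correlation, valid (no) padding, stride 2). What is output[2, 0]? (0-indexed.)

The receptive field on the input at this output position is [7 0 4]. Elementwise product with the kernel and sum: 7·-1 + 0·1 + 4·1.

-3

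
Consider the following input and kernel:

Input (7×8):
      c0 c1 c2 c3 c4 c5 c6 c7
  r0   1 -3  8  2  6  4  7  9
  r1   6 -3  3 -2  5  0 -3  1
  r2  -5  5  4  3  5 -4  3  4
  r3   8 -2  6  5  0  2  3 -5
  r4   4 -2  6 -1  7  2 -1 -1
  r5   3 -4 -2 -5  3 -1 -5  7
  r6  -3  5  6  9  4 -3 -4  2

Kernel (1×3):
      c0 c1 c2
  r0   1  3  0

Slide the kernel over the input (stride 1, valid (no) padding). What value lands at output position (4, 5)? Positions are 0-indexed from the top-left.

The receptive field on the input at this output position is [2 -1 -1]. Elementwise product with the kernel and sum: 2·1 + -1·3.

-1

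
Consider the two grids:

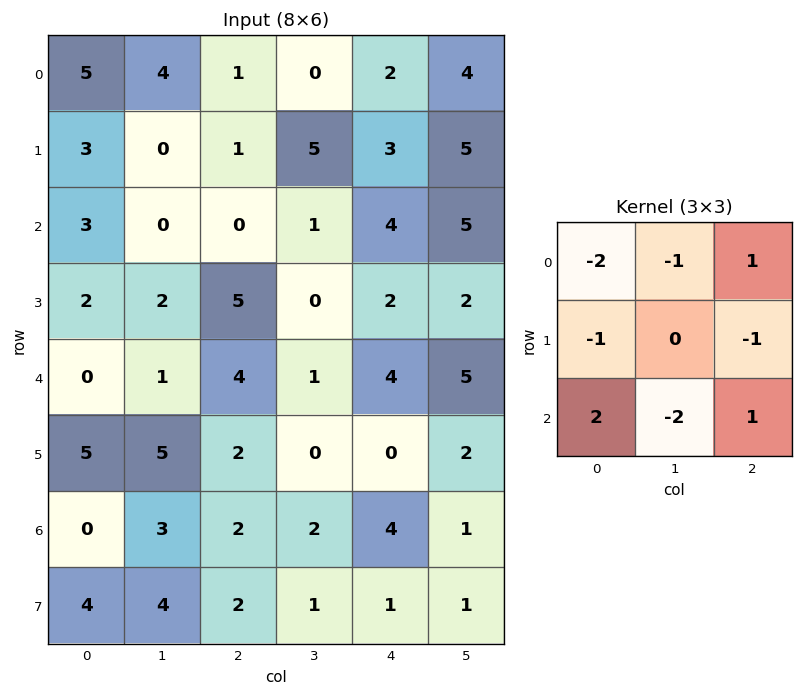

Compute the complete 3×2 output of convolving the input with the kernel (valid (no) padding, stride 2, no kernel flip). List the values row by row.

-11 -2
-11 6
-8 -3

Output[0,0]: The receptive field on the input at this output position is [5 4 1 / 3 0 1 / 3 0 0]. Elementwise product with the kernel and sum: 5·-2 + 4·-1 + 1·1 + 3·-1 + 1·-1 + 3·2 + 0·-2 + 0·1.
Output[0,1]: The receptive field on the input at this output position is [1 0 2 / 1 5 3 / 0 1 4]. Elementwise product with the kernel and sum: 1·-2 + 0·-1 + 2·1 + 1·-1 + 3·-1 + 0·2 + 1·-2 + 4·1.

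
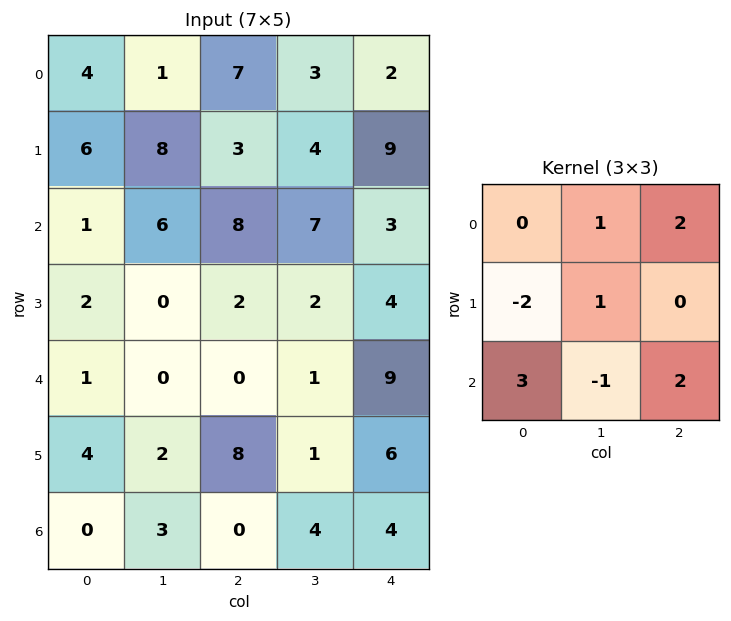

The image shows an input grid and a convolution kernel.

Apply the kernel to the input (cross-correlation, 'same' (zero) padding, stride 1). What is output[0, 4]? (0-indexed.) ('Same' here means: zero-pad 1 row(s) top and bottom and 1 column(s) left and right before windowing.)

The receptive field on the zero-padded input at this output position is [0 0 0 / 3 2 0 / 4 9 0]. Elementwise product with the kernel and sum: 0·1 + 0·2 + 3·-2 + 2·1 + 4·3 + 9·-1 + 0·2.

-1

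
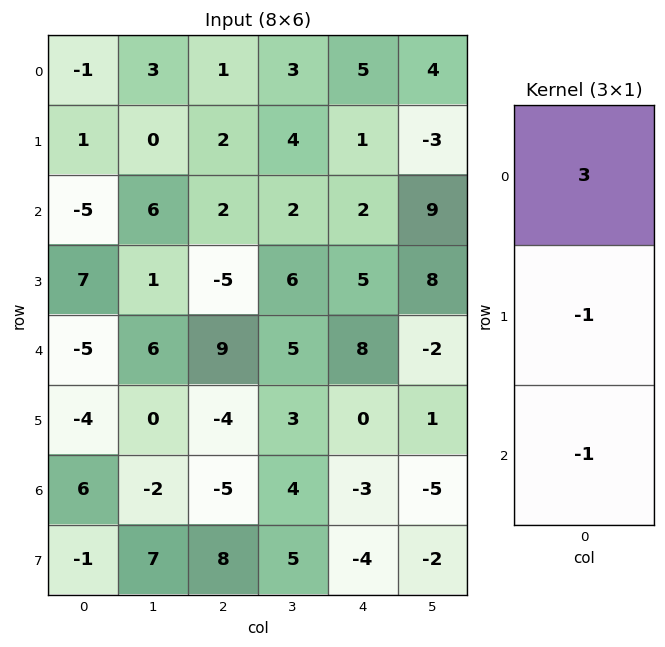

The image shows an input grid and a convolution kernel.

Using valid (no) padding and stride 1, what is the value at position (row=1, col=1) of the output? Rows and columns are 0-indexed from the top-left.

-7

The receptive field on the input at this output position is [0 / 6 / 1]. Elementwise product with the kernel and sum: 0·3 + 6·-1 + 1·-1.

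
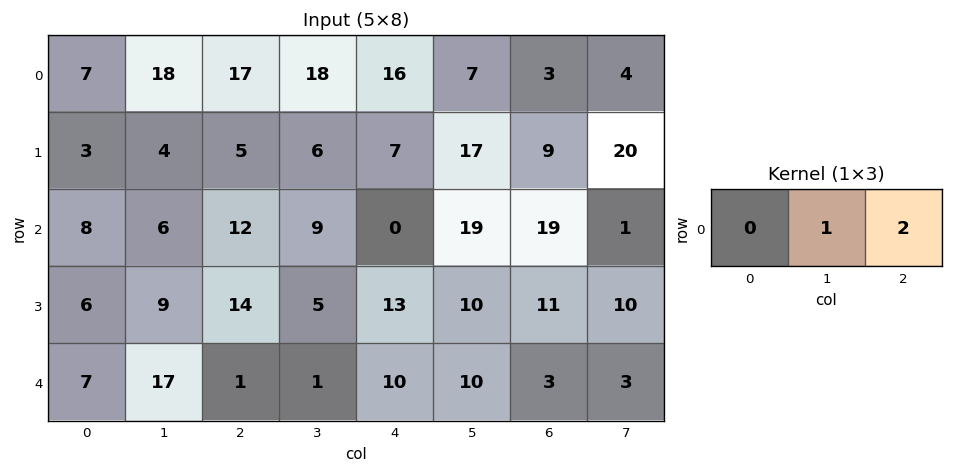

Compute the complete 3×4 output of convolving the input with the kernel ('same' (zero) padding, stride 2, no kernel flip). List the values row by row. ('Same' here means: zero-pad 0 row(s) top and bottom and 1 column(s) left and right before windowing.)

43 53 30 11
20 30 38 21
41 3 30 9

Output[0,0]: The receptive field on the zero-padded input at this output position is [0 7 18]. Elementwise product with the kernel and sum: 7·1 + 18·2.
Output[0,1]: The receptive field on the zero-padded input at this output position is [18 17 18]. Elementwise product with the kernel and sum: 17·1 + 18·2.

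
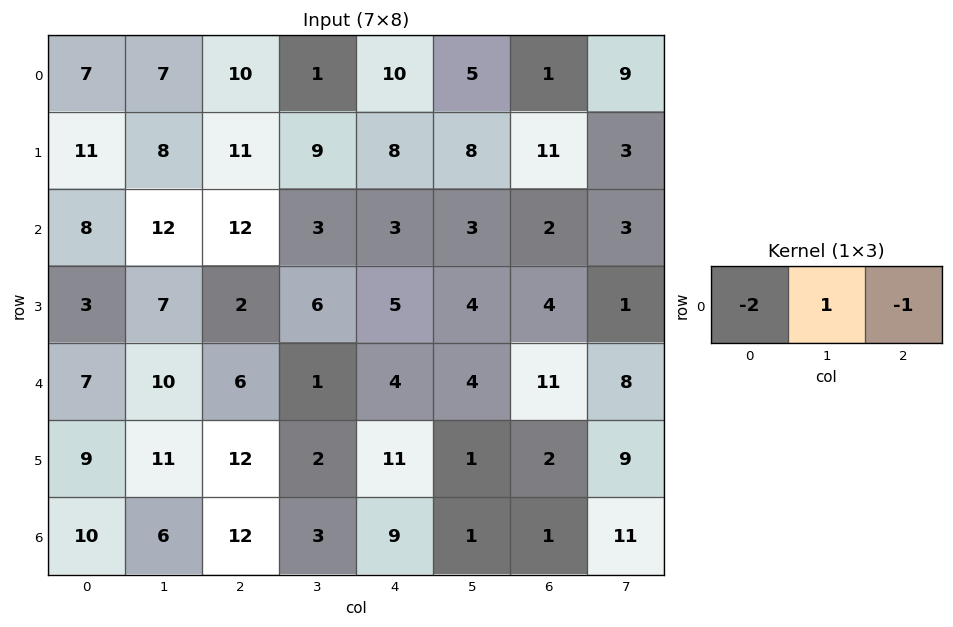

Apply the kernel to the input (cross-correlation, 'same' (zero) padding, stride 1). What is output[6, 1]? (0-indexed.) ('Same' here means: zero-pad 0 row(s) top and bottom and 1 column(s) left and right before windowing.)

-26

The receptive field on the zero-padded input at this output position is [10 6 12]. Elementwise product with the kernel and sum: 10·-2 + 6·1 + 12·-1.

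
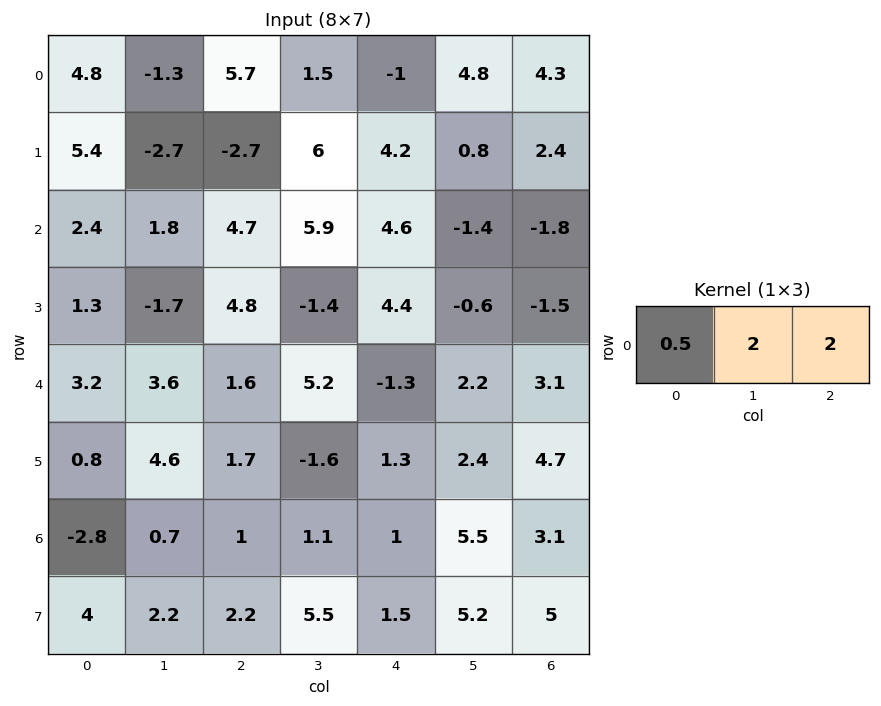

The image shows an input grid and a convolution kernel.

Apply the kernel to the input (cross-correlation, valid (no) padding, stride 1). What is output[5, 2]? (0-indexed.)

The receptive field on the input at this output position is [1.7 -1.6 1.3]. Elementwise product with the kernel and sum: 1.7·0.5 + -1.6·2 + 1.3·2.

0.25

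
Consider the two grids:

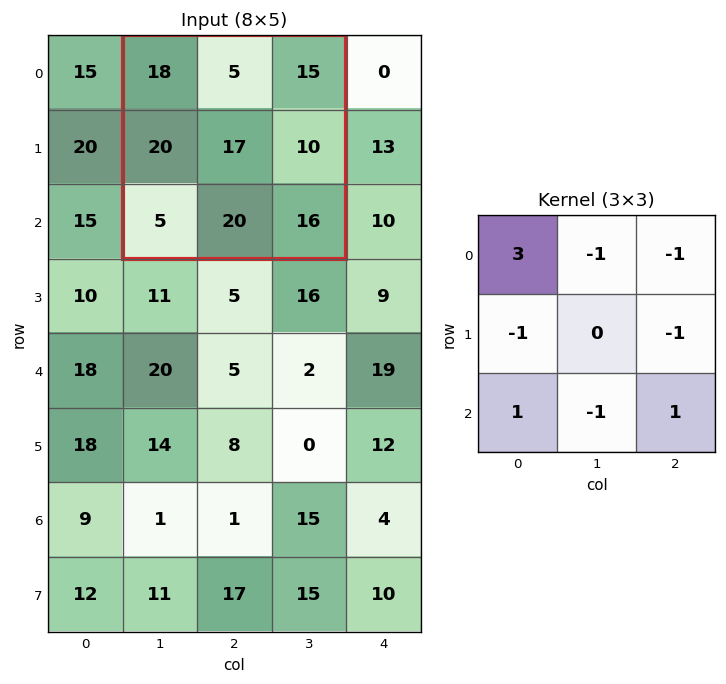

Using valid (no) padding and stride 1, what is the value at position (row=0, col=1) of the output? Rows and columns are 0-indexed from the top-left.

5

The receptive field on the input at this output position is [18 5 15 / 20 17 10 / 5 20 16]. Elementwise product with the kernel and sum: 18·3 + 5·-1 + 15·-1 + 20·-1 + 10·-1 + 5·1 + 20·-1 + 16·1.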